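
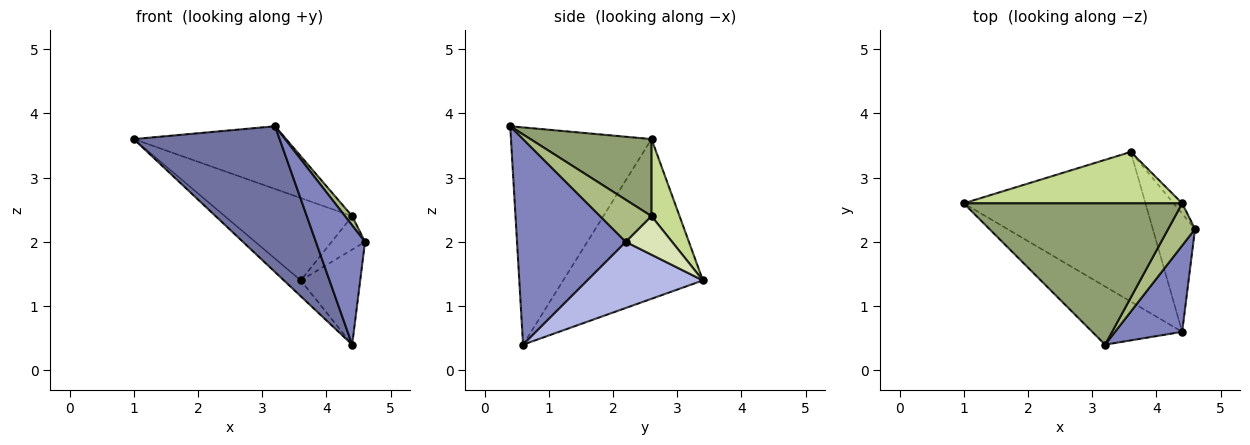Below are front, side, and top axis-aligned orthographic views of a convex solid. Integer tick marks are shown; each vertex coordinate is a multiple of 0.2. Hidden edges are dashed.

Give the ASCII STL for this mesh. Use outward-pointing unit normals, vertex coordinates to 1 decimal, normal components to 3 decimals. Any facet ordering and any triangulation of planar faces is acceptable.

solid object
 facet normal -0.667 -0.692 -0.276
  outer loop
   vertex 4.4 0.6 0.4
   vertex 3.2 0.4 3.8
   vertex 1.0 2.6 3.6
  endloop
 endfacet
 facet normal 0.874 -0.394 0.285
  outer loop
   vertex 4.4 0.6 0.4
   vertex 4.6 2.2 2.0
   vertex 3.2 0.4 3.8
  endloop
 endfacet
 facet normal -0.658 0.079 -0.749
  outer loop
   vertex 3.6 3.4 1.4
   vertex 4.4 0.6 0.4
   vertex 1.0 2.6 3.6
  endloop
 endfacet
 facet normal 0.773 0.397 -0.494
  outer loop
   vertex 3.6 3.4 1.4
   vertex 4.6 2.2 2.0
   vertex 4.4 0.6 0.4
  endloop
 endfacet
 facet normal 0.307 0.386 0.870
  outer loop
   vertex 4.4 2.6 2.4
   vertex 1.0 2.6 3.6
   vertex 3.2 0.4 3.8
  endloop
 endfacet
 facet normal 0.837 -0.116 0.535
  outer loop
   vertex 4.4 2.6 2.4
   vertex 3.2 0.4 3.8
   vertex 4.6 2.2 2.0
  endloop
 endfacet
 facet normal 0.184 0.834 0.520
  outer loop
   vertex 4.4 2.6 2.4
   vertex 3.6 3.4 1.4
   vertex 1.0 2.6 3.6
  endloop
 endfacet
 facet normal 0.798 0.576 -0.177
  outer loop
   vertex 4.4 2.6 2.4
   vertex 4.6 2.2 2.0
   vertex 3.6 3.4 1.4
  endloop
 endfacet
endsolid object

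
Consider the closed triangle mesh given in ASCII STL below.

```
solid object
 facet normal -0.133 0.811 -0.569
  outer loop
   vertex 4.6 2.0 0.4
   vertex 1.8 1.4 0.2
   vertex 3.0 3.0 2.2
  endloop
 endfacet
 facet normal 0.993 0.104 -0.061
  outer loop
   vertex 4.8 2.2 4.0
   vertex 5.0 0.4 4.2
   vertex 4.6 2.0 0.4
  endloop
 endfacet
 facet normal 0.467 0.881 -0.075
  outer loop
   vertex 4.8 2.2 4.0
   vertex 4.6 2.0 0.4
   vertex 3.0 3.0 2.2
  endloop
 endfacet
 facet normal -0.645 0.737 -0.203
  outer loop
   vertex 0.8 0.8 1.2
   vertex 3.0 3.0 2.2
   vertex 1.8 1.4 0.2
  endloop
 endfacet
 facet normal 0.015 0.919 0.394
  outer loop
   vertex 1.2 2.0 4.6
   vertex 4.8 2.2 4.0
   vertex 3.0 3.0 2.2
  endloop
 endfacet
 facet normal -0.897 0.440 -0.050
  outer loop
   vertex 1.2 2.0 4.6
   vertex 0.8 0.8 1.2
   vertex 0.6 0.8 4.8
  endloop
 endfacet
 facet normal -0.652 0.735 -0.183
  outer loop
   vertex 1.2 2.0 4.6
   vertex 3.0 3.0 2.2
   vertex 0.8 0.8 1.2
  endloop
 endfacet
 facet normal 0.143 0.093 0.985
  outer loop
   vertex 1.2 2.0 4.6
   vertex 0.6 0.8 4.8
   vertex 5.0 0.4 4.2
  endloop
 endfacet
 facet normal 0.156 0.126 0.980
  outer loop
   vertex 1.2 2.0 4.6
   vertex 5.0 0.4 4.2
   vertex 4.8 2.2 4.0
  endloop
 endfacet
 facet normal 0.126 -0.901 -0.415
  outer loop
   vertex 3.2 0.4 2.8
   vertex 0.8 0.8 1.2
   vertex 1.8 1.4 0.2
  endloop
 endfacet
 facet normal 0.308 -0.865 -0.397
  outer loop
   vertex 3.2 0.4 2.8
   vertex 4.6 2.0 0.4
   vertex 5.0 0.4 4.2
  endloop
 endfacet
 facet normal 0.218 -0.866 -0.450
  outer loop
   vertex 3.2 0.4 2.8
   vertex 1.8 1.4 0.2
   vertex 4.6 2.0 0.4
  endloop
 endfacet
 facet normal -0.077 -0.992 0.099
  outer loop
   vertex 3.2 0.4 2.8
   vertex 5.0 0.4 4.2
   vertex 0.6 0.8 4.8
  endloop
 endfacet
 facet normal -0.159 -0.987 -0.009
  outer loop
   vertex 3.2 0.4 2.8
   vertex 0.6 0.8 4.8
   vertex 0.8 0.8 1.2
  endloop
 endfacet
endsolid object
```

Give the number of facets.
14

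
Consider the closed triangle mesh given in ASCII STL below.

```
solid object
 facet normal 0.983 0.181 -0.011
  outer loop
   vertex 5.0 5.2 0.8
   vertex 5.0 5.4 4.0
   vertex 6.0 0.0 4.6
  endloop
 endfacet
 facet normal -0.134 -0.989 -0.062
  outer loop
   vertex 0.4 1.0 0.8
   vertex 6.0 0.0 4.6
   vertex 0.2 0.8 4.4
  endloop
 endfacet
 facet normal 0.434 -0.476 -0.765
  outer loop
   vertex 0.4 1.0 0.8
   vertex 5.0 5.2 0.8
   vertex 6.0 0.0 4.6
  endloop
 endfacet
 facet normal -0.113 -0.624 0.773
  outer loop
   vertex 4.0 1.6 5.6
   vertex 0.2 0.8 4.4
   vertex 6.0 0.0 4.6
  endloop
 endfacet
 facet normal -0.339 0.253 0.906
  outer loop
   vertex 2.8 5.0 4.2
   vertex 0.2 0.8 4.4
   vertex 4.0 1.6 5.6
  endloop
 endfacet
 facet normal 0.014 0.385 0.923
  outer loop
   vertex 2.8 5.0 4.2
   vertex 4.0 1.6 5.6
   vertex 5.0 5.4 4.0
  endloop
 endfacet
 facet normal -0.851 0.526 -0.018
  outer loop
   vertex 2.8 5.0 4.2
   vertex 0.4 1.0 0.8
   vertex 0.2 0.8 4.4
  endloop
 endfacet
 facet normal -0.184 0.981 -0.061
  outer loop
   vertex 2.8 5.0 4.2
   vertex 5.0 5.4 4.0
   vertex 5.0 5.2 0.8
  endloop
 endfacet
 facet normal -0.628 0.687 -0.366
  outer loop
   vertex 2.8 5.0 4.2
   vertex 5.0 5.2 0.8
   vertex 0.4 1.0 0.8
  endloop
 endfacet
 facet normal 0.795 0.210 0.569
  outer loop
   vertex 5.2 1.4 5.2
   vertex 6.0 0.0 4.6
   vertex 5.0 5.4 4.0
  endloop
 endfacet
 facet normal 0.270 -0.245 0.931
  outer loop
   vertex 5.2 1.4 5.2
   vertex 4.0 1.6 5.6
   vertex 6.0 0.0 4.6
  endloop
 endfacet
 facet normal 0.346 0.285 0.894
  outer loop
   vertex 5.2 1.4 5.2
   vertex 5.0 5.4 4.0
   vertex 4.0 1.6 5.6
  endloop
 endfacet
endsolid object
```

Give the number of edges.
18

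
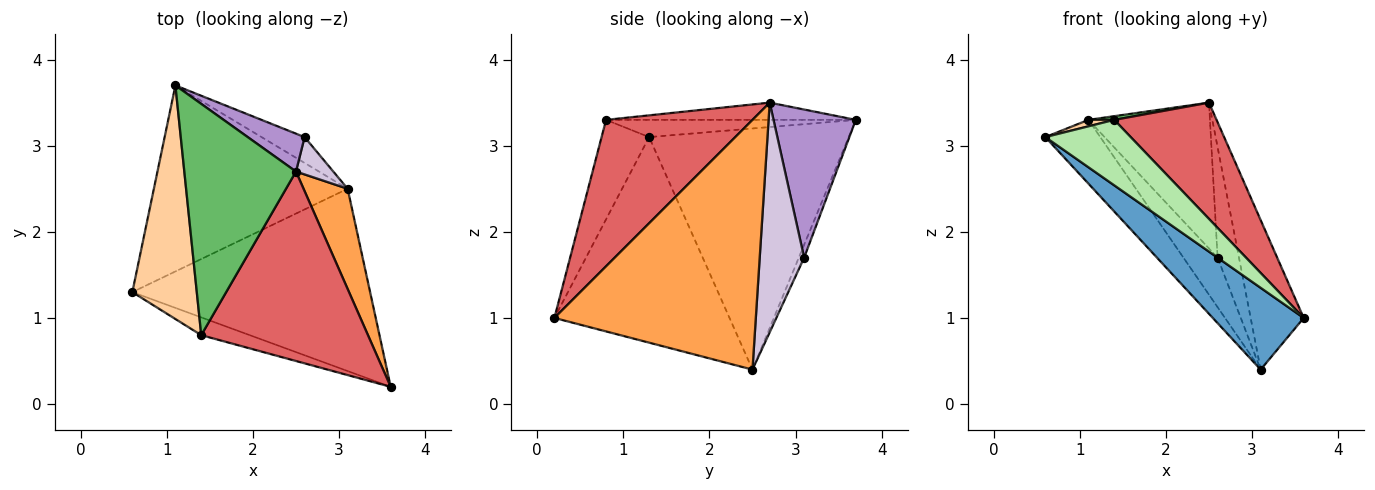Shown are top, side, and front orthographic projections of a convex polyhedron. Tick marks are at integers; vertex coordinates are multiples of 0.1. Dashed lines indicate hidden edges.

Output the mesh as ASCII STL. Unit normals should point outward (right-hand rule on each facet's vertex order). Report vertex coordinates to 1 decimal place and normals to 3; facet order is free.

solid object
 facet normal -0.619 -0.321 -0.716
  outer loop
   vertex 3.1 2.5 0.4
   vertex 3.6 0.2 1.0
   vertex 0.6 1.3 3.1
  endloop
 endfacet
 facet normal -0.762 0.210 -0.612
  outer loop
   vertex 3.1 2.5 0.4
   vertex 0.6 1.3 3.1
   vertex 1.1 3.7 3.3
  endloop
 endfacet
 facet normal 0.953 0.251 0.168
  outer loop
   vertex 2.5 2.7 3.5
   vertex 3.6 0.2 1.0
   vertex 3.1 2.5 0.4
  endloop
 endfacet
 facet normal -0.258 -0.027 0.966
  outer loop
   vertex 1.4 0.8 3.3
   vertex 1.1 3.7 3.3
   vertex 0.6 1.3 3.1
  endloop
 endfacet
 facet normal -0.152 -0.016 0.988
  outer loop
   vertex 1.4 0.8 3.3
   vertex 2.5 2.7 3.5
   vertex 1.1 3.7 3.3
  endloop
 endfacet
 facet normal -0.473 -0.850 -0.231
  outer loop
   vertex 1.4 0.8 3.3
   vertex 0.6 1.3 3.1
   vertex 3.6 0.2 1.0
  endloop
 endfacet
 facet normal 0.599 -0.419 0.682
  outer loop
   vertex 1.4 0.8 3.3
   vertex 3.6 0.2 1.0
   vertex 2.5 2.7 3.5
  endloop
 endfacet
 facet normal -0.137 0.878 -0.458
  outer loop
   vertex 2.6 3.1 1.7
   vertex 3.1 2.5 0.4
   vertex 1.1 3.7 3.3
  endloop
 endfacet
 facet normal 0.548 0.809 0.210
  outer loop
   vertex 2.6 3.1 1.7
   vertex 1.1 3.7 3.3
   vertex 2.5 2.7 3.5
  endloop
 endfacet
 facet normal 0.892 0.429 0.145
  outer loop
   vertex 2.6 3.1 1.7
   vertex 2.5 2.7 3.5
   vertex 3.1 2.5 0.4
  endloop
 endfacet
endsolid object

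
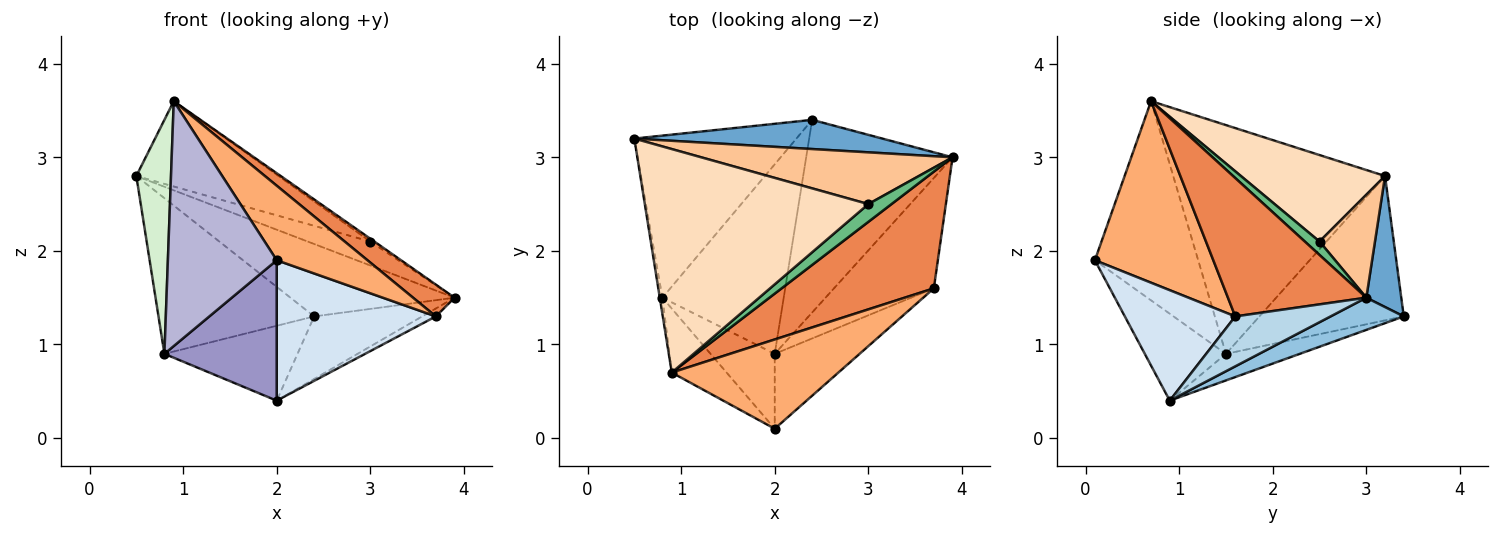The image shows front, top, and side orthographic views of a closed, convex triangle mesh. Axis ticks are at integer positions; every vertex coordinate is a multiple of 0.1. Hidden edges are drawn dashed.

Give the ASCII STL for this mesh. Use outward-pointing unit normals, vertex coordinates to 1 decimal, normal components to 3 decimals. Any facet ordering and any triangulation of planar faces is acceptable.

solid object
 facet normal 0.194 0.910 0.367
  outer loop
   vertex 2.4 3.4 1.3
   vertex 0.5 3.2 2.8
   vertex 3.9 3.0 1.5
  endloop
 endfacet
 facet normal 0.205 0.302 -0.931
  outer loop
   vertex 2.4 3.4 1.3
   vertex 3.9 3.0 1.5
   vertex 2.0 0.9 0.4
  endloop
 endfacet
 facet normal 0.446 0.064 -0.893
  outer loop
   vertex 3.7 1.6 1.3
   vertex 2.0 0.9 0.4
   vertex 3.9 3.0 1.5
  endloop
 endfacet
 facet normal 0.522 -0.752 -0.401
  outer loop
   vertex 3.7 1.6 1.3
   vertex 2.0 0.1 1.9
   vertex 2.0 0.9 0.4
  endloop
 endfacet
 facet normal 0.659 -0.198 0.725
  outer loop
   vertex 3.7 1.6 1.3
   vertex 3.9 3.0 1.5
   vertex 0.9 0.7 3.6
  endloop
 endfacet
 facet normal 0.642 -0.492 0.589
  outer loop
   vertex 3.7 1.6 1.3
   vertex 0.9 0.7 3.6
   vertex 2.0 0.1 1.9
  endloop
 endfacet
 facet normal 0.348 0.394 0.851
  outer loop
   vertex 3.0 2.5 2.1
   vertex 3.9 3.0 1.5
   vertex 0.5 3.2 2.8
  endloop
 endfacet
 facet normal 0.340 0.336 0.879
  outer loop
   vertex 3.0 2.5 2.1
   vertex 0.5 3.2 2.8
   vertex 0.9 0.7 3.6
  endloop
 endfacet
 facet normal 0.496 0.135 0.857
  outer loop
   vertex 3.0 2.5 2.1
   vertex 0.9 0.7 3.6
   vertex 3.9 3.0 1.5
  endloop
 endfacet
 facet normal -0.540 0.583 -0.607
  outer loop
   vertex 0.8 1.5 0.9
   vertex 0.5 3.2 2.8
   vertex 2.4 3.4 1.3
  endloop
 endfacet
 facet normal -0.200 0.360 -0.911
  outer loop
   vertex 0.8 1.5 0.9
   vertex 2.4 3.4 1.3
   vertex 2.0 0.9 0.4
  endloop
 endfacet
 facet normal -0.987 -0.162 -0.011
  outer loop
   vertex 0.8 1.5 0.9
   vertex 0.9 0.7 3.6
   vertex 0.5 3.2 2.8
  endloop
 endfacet
 facet normal -0.537 -0.744 -0.397
  outer loop
   vertex 0.8 1.5 0.9
   vertex 2.0 0.9 0.4
   vertex 2.0 0.1 1.9
  endloop
 endfacet
 facet normal -0.676 -0.713 -0.186
  outer loop
   vertex 0.8 1.5 0.9
   vertex 2.0 0.1 1.9
   vertex 0.9 0.7 3.6
  endloop
 endfacet
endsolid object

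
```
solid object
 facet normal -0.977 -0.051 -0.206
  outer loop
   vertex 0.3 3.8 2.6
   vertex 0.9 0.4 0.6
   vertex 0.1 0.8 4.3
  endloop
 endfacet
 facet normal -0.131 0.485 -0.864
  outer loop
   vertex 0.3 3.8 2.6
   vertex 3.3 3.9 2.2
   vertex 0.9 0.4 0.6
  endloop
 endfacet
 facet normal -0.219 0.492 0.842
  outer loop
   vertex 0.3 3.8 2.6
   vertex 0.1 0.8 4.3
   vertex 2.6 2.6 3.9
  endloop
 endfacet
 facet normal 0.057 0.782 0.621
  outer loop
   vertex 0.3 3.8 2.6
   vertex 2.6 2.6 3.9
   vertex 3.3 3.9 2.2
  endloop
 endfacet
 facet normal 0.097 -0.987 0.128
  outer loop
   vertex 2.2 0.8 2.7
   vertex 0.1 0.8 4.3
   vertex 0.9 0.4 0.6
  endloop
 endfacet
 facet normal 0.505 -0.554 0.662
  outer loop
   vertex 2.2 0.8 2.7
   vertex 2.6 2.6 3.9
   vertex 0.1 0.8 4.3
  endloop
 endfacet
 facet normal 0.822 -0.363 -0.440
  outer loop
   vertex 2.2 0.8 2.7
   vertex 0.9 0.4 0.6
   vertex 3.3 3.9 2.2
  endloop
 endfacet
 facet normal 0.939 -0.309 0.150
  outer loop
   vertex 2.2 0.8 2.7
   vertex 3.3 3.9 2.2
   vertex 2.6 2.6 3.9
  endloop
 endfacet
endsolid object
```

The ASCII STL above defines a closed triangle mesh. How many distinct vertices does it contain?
6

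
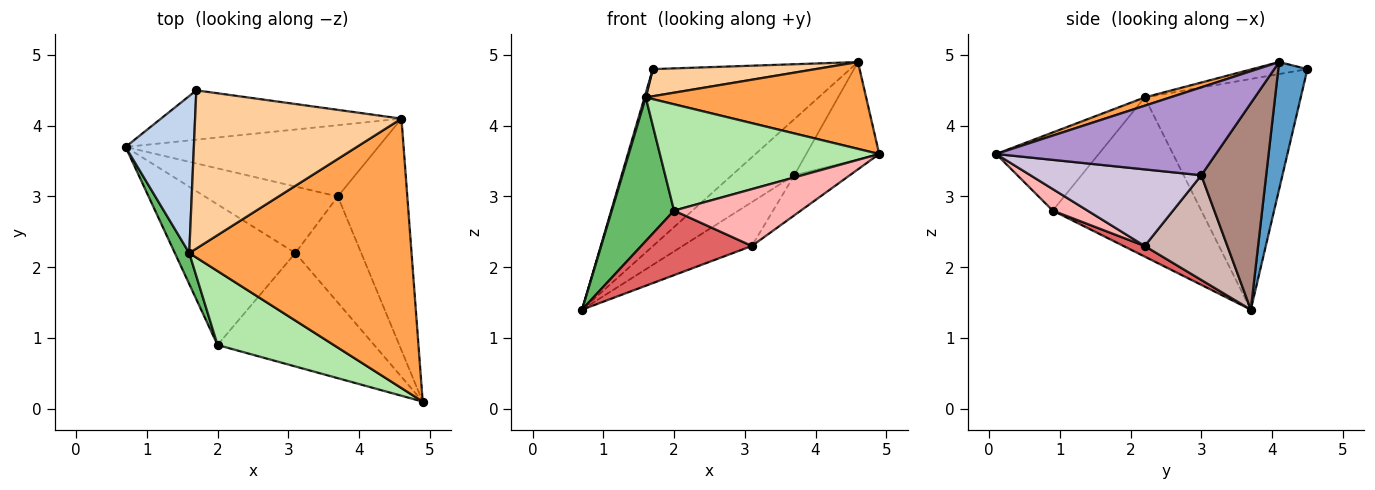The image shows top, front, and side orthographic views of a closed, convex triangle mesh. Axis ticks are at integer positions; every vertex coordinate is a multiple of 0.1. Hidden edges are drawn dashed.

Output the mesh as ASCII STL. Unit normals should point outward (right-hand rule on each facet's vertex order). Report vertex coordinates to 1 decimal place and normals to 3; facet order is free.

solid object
 facet normal 0.141 0.954 -0.266
  outer loop
   vertex 1.7 4.5 4.8
   vertex 4.6 4.1 4.9
   vertex 0.7 3.7 1.4
  endloop
 endfacet
 facet normal -0.959 -0.008 0.284
  outer loop
   vertex 1.6 2.2 4.4
   vertex 1.7 4.5 4.8
   vertex 0.7 3.7 1.4
  endloop
 endfacet
 facet normal 0.036 -0.306 0.951
  outer loop
   vertex 1.6 2.2 4.4
   vertex 4.9 0.1 3.6
   vertex 4.6 4.1 4.9
  endloop
 endfacet
 facet normal -0.057 -0.169 0.984
  outer loop
   vertex 1.6 2.2 4.4
   vertex 4.6 4.1 4.9
   vertex 1.7 4.5 4.8
  endloop
 endfacet
 facet normal -0.919 -0.385 0.083
  outer loop
   vertex 2.0 0.9 2.8
   vertex 1.6 2.2 4.4
   vertex 0.7 3.7 1.4
  endloop
 endfacet
 facet normal -0.358 -0.766 0.533
  outer loop
   vertex 2.0 0.9 2.8
   vertex 4.9 0.1 3.6
   vertex 1.6 2.2 4.4
  endloop
 endfacet
 facet normal 0.080 -0.416 -0.906
  outer loop
   vertex 2.0 0.9 2.8
   vertex 0.7 3.7 1.4
   vertex 3.1 2.2 2.3
  endloop
 endfacet
 facet normal 0.122 -0.445 -0.887
  outer loop
   vertex 2.0 0.9 2.8
   vertex 3.1 2.2 2.3
   vertex 4.9 0.1 3.6
  endloop
 endfacet
 facet normal 0.759 0.252 -0.600
  outer loop
   vertex 3.7 3.0 3.3
   vertex 4.6 4.1 4.9
   vertex 4.9 0.1 3.6
  endloop
 endfacet
 facet normal 0.736 0.239 -0.633
  outer loop
   vertex 3.7 3.0 3.3
   vertex 4.9 0.1 3.6
   vertex 3.1 2.2 2.3
  endloop
 endfacet
 facet normal 0.540 0.520 -0.661
  outer loop
   vertex 3.7 3.0 3.3
   vertex 0.7 3.7 1.4
   vertex 4.6 4.1 4.9
  endloop
 endfacet
 facet normal 0.549 0.460 -0.698
  outer loop
   vertex 3.7 3.0 3.3
   vertex 3.1 2.2 2.3
   vertex 0.7 3.7 1.4
  endloop
 endfacet
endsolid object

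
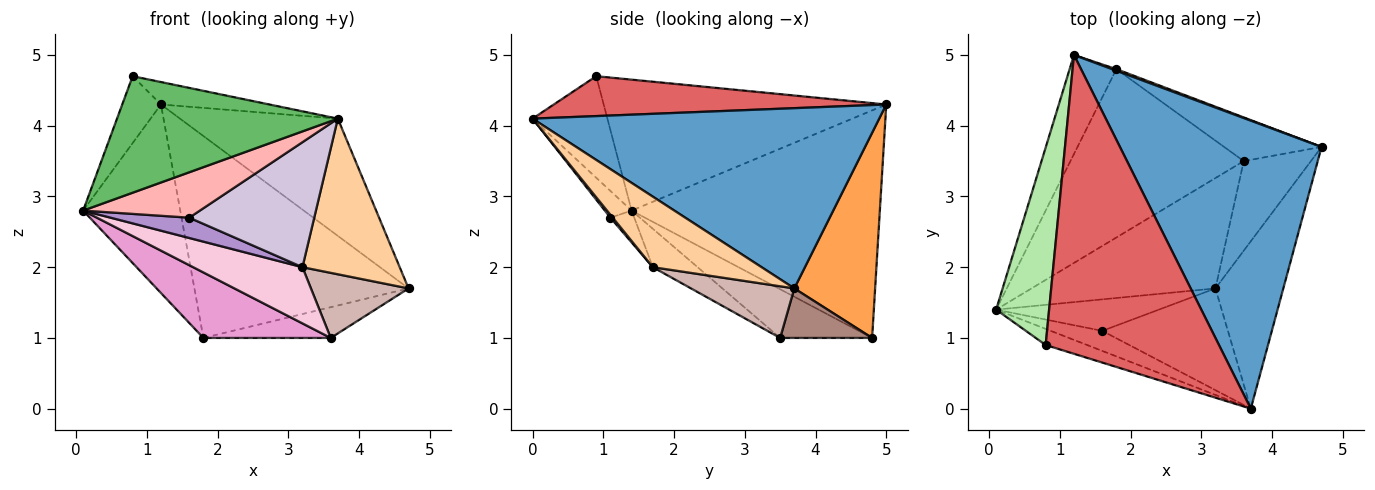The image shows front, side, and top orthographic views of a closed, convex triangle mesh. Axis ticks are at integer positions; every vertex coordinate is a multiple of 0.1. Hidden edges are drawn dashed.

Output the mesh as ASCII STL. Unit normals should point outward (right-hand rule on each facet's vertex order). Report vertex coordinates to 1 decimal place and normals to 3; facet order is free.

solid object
 facet normal 0.638 0.290 0.713
  outer loop
   vertex 1.2 5.0 4.3
   vertex 3.7 0.0 4.1
   vertex 4.7 3.7 1.7
  endloop
 endfacet
 facet normal -0.915 0.358 -0.188
  outer loop
   vertex 1.8 4.8 1.0
   vertex 0.1 1.4 2.8
   vertex 1.2 5.0 4.3
  endloop
 endfacet
 facet normal 0.353 0.936 0.007
  outer loop
   vertex 1.8 4.8 1.0
   vertex 1.2 5.0 4.3
   vertex 4.7 3.7 1.7
  endloop
 endfacet
 facet normal 0.606 -0.542 -0.583
  outer loop
   vertex 3.2 1.7 2.0
   vertex 4.7 3.7 1.7
   vertex 3.7 0.0 4.1
  endloop
 endfacet
 facet normal -0.318 -0.939 -0.130
  outer loop
   vertex 0.8 0.9 4.7
   vertex 0.1 1.4 2.8
   vertex 3.7 0.0 4.1
  endloop
 endfacet
 facet normal -0.920 0.126 0.372
  outer loop
   vertex 0.8 0.9 4.7
   vertex 1.2 5.0 4.3
   vertex 0.1 1.4 2.8
  endloop
 endfacet
 facet normal 0.224 0.073 0.972
  outer loop
   vertex 0.8 0.9 4.7
   vertex 3.7 0.0 4.1
   vertex 1.2 5.0 4.3
  endloop
 endfacet
 facet normal -0.205 -0.895 -0.395
  outer loop
   vertex 1.6 1.1 2.7
   vertex 3.7 0.0 4.1
   vertex 0.1 1.4 2.8
  endloop
 endfacet
 facet normal -0.162 -0.535 -0.829
  outer loop
   vertex 1.6 1.1 2.7
   vertex 0.1 1.4 2.8
   vertex 3.2 1.7 2.0
  endloop
 endfacet
 facet normal 0.015 -0.775 -0.631
  outer loop
   vertex 1.6 1.1 2.7
   vertex 3.2 1.7 2.0
   vertex 3.7 0.0 4.1
  endloop
 endfacet
 facet normal 0.384 0.532 -0.755
  outer loop
   vertex 3.6 3.5 1.0
   vertex 1.8 4.8 1.0
   vertex 4.7 3.7 1.7
  endloop
 endfacet
 facet normal 0.528 -0.499 -0.687
  outer loop
   vertex 3.6 3.5 1.0
   vertex 4.7 3.7 1.7
   vertex 3.2 1.7 2.0
  endloop
 endfacet
 facet normal -0.253 -0.351 -0.902
  outer loop
   vertex 3.6 3.5 1.0
   vertex 0.1 1.4 2.8
   vertex 1.8 4.8 1.0
  endloop
 endfacet
 facet normal -0.183 -0.446 -0.876
  outer loop
   vertex 3.6 3.5 1.0
   vertex 3.2 1.7 2.0
   vertex 0.1 1.4 2.8
  endloop
 endfacet
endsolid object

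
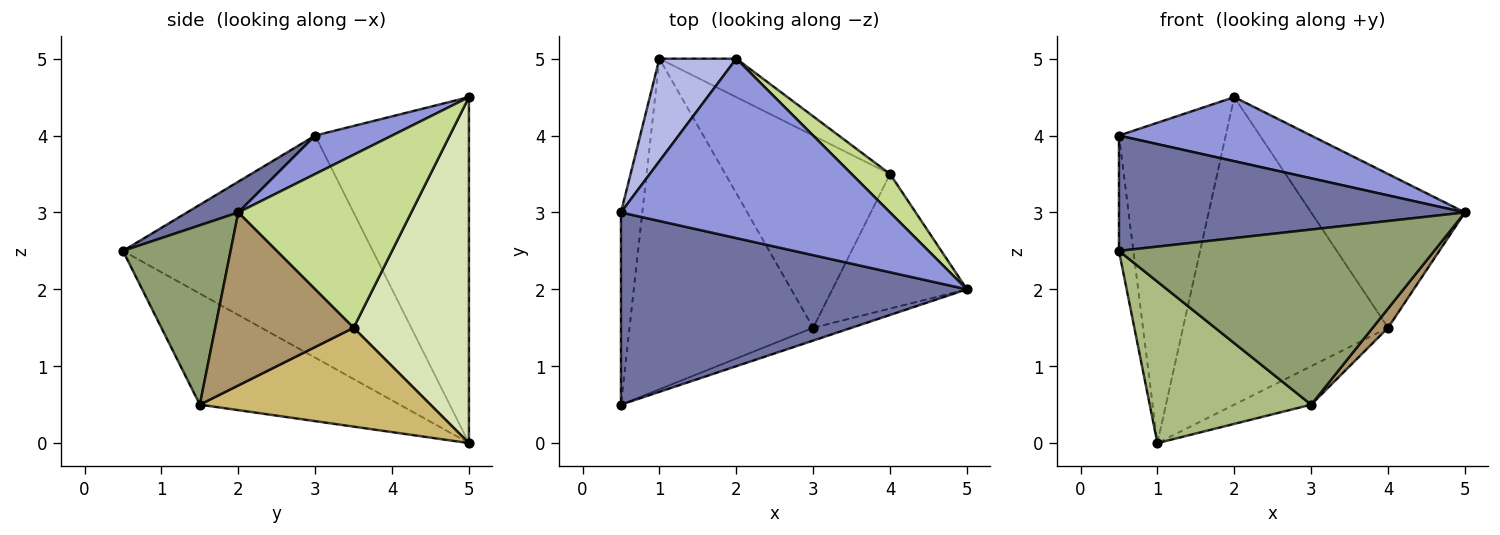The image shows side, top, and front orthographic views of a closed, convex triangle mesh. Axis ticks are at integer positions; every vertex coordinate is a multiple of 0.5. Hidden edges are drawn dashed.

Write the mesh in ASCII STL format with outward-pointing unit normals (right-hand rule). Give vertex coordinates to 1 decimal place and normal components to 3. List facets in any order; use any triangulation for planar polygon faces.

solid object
 facet normal 0.076 -0.513 0.855
  outer loop
   vertex 0.5 0.5 2.5
   vertex 5.0 2.0 3.0
   vertex 0.5 3.0 4.0
  endloop
 endfacet
 facet normal -0.994 0.057 -0.096
  outer loop
   vertex 1.0 5.0 0.0
   vertex 0.5 0.5 2.5
   vertex 0.5 3.0 4.0
  endloop
 endfacet
 facet normal 0.133 -0.333 0.933
  outer loop
   vertex 2.0 5.0 4.5
   vertex 0.5 3.0 4.0
   vertex 5.0 2.0 3.0
  endloop
 endfacet
 facet normal -0.808 0.561 0.180
  outer loop
   vertex 2.0 5.0 4.5
   vertex 1.0 5.0 0.0
   vertex 0.5 3.0 4.0
  endloop
 endfacet
 facet normal 0.322 -0.944 -0.069
  outer loop
   vertex 3.0 1.5 0.5
   vertex 5.0 2.0 3.0
   vertex 0.5 0.5 2.5
  endloop
 endfacet
 facet normal -0.477 -0.386 -0.790
  outer loop
   vertex 3.0 1.5 0.5
   vertex 0.5 0.5 2.5
   vertex 1.0 5.0 0.0
  endloop
 endfacet
 facet normal 0.737 0.655 0.164
  outer loop
   vertex 4.0 3.5 1.5
   vertex 2.0 5.0 4.5
   vertex 5.0 2.0 3.0
  endloop
 endfacet
 facet normal 0.487 0.866 -0.108
  outer loop
   vertex 4.0 3.5 1.5
   vertex 1.0 5.0 0.0
   vertex 2.0 5.0 4.5
  endloop
 endfacet
 facet normal 0.786 -0.087 -0.612
  outer loop
   vertex 4.0 3.5 1.5
   vertex 5.0 2.0 3.0
   vertex 3.0 1.5 0.5
  endloop
 endfacet
 facet normal 0.507 0.169 -0.845
  outer loop
   vertex 4.0 3.5 1.5
   vertex 3.0 1.5 0.5
   vertex 1.0 5.0 0.0
  endloop
 endfacet
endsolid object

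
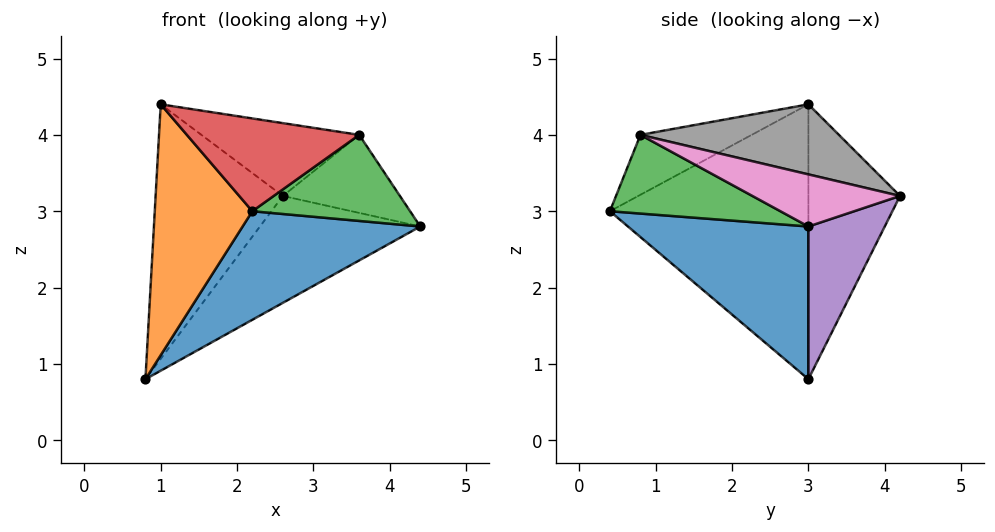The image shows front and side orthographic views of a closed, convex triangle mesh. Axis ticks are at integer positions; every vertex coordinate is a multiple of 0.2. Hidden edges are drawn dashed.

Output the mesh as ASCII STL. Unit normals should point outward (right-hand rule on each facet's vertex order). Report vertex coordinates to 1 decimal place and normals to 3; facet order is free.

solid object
 facet normal 0.438 -0.431 -0.789
  outer loop
   vertex 2.2 0.4 3.0
   vertex 0.8 3.0 0.8
   vertex 4.4 3.0 2.8
  endloop
 endfacet
 facet normal -0.896 -0.441 0.050
  outer loop
   vertex 1.0 3.0 4.4
   vertex 0.8 3.0 0.8
   vertex 2.2 0.4 3.0
  endloop
 endfacet
 facet normal 0.586 -0.542 -0.603
  outer loop
   vertex 3.6 0.8 4.0
   vertex 2.2 0.4 3.0
   vertex 4.4 3.0 2.8
  endloop
 endfacet
 facet normal -0.366 -0.566 0.739
  outer loop
   vertex 3.6 0.8 4.0
   vertex 1.0 3.0 4.4
   vertex 2.2 0.4 3.0
  endloop
 endfacet
 facet normal 0.340 0.714 -0.612
  outer loop
   vertex 2.6 4.2 3.2
   vertex 4.4 3.0 2.8
   vertex 0.8 3.0 0.8
  endloop
 endfacet
 facet normal -0.584 0.811 0.032
  outer loop
   vertex 2.6 4.2 3.2
   vertex 0.8 3.0 0.8
   vertex 1.0 3.0 4.4
  endloop
 endfacet
 facet normal 0.404 0.320 0.857
  outer loop
   vertex 2.6 4.2 3.2
   vertex 3.6 0.8 4.0
   vertex 4.4 3.0 2.8
  endloop
 endfacet
 facet normal 0.403 0.320 0.857
  outer loop
   vertex 2.6 4.2 3.2
   vertex 1.0 3.0 4.4
   vertex 3.6 0.8 4.0
  endloop
 endfacet
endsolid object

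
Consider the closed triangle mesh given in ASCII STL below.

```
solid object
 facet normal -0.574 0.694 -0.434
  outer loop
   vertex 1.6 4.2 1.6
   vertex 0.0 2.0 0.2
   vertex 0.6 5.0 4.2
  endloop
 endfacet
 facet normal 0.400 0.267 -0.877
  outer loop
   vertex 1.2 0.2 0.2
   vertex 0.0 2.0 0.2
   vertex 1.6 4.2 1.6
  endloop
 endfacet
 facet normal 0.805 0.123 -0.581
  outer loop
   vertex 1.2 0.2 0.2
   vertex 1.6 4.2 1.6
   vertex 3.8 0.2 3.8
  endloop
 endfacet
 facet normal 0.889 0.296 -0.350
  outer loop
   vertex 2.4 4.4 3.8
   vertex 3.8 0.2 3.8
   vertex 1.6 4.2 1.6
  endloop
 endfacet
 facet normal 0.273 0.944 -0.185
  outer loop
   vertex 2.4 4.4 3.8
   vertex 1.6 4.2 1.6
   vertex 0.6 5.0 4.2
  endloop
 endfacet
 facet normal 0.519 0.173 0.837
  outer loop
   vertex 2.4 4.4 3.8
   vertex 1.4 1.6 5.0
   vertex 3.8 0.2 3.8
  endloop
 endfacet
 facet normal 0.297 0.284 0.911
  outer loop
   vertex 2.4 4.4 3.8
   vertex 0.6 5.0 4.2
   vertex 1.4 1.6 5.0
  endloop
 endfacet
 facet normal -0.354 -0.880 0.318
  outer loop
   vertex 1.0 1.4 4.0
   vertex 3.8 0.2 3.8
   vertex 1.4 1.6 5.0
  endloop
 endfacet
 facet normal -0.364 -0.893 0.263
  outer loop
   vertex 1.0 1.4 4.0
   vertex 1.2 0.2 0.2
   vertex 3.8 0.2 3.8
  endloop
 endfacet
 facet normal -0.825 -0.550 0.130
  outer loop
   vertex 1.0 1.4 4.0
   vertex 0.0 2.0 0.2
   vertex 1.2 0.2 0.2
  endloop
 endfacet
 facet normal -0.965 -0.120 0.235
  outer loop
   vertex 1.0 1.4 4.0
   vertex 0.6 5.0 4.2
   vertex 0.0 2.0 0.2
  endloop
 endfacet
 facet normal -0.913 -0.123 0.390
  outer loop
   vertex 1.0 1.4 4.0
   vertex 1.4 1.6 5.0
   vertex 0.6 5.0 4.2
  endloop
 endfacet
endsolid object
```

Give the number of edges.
18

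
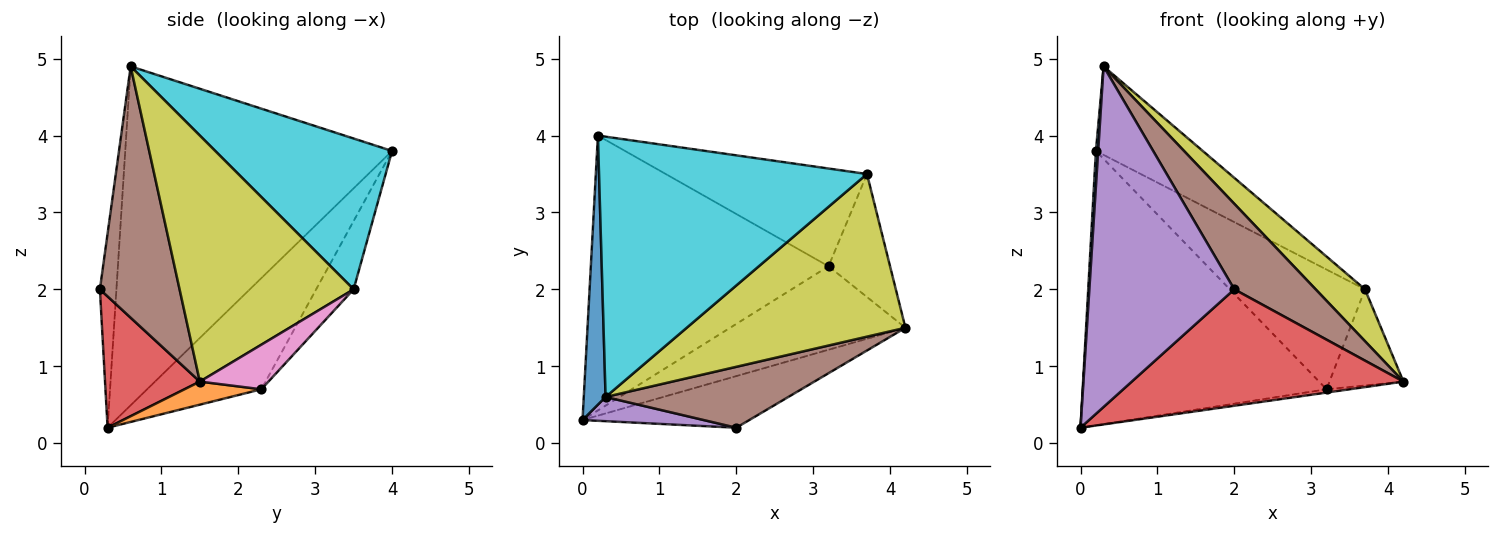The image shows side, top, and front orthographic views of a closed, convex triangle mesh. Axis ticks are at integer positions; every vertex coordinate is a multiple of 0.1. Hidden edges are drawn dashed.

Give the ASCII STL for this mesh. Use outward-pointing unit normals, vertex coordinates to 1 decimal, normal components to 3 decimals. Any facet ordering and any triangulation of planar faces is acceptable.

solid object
 facet normal -0.998 -0.009 0.064
  outer loop
   vertex 0.3 0.6 4.9
   vertex 0.2 4.0 3.8
   vertex 0.0 0.3 0.2
  endloop
 endfacet
 facet normal 0.130 0.039 -0.991
  outer loop
   vertex 3.2 2.3 0.7
   vertex 4.2 1.5 0.8
   vertex 0.0 0.3 0.2
  endloop
 endfacet
 facet normal -0.314 0.671 -0.672
  outer loop
   vertex 3.2 2.3 0.7
   vertex 0.0 0.3 0.2
   vertex 0.2 4.0 3.8
  endloop
 endfacet
 facet normal 0.304 -0.871 -0.386
  outer loop
   vertex 2.0 0.2 2.0
   vertex 0.0 0.3 0.2
   vertex 4.2 1.5 0.8
  endloop
 endfacet
 facet normal -0.113 -0.991 0.070
  outer loop
   vertex 2.0 0.2 2.0
   vertex 0.3 0.6 4.9
   vertex 0.0 0.3 0.2
  endloop
 endfacet
 facet normal 0.624 -0.637 0.453
  outer loop
   vertex 2.0 0.2 2.0
   vertex 4.2 1.5 0.8
   vertex 0.3 0.6 4.9
  endloop
 endfacet
 facet normal 0.496 0.535 -0.684
  outer loop
   vertex 3.7 3.5 2.0
   vertex 4.2 1.5 0.8
   vertex 3.2 2.3 0.7
  endloop
 endfacet
 facet normal -0.210 0.757 -0.618
  outer loop
   vertex 3.7 3.5 2.0
   vertex 3.2 2.3 0.7
   vertex 0.2 4.0 3.8
  endloop
 endfacet
 facet normal 0.731 -0.207 0.650
  outer loop
   vertex 3.7 3.5 2.0
   vertex 0.3 0.6 4.9
   vertex 4.2 1.5 0.8
  endloop
 endfacet
 facet normal 0.470 0.284 0.836
  outer loop
   vertex 3.7 3.5 2.0
   vertex 0.2 4.0 3.8
   vertex 0.3 0.6 4.9
  endloop
 endfacet
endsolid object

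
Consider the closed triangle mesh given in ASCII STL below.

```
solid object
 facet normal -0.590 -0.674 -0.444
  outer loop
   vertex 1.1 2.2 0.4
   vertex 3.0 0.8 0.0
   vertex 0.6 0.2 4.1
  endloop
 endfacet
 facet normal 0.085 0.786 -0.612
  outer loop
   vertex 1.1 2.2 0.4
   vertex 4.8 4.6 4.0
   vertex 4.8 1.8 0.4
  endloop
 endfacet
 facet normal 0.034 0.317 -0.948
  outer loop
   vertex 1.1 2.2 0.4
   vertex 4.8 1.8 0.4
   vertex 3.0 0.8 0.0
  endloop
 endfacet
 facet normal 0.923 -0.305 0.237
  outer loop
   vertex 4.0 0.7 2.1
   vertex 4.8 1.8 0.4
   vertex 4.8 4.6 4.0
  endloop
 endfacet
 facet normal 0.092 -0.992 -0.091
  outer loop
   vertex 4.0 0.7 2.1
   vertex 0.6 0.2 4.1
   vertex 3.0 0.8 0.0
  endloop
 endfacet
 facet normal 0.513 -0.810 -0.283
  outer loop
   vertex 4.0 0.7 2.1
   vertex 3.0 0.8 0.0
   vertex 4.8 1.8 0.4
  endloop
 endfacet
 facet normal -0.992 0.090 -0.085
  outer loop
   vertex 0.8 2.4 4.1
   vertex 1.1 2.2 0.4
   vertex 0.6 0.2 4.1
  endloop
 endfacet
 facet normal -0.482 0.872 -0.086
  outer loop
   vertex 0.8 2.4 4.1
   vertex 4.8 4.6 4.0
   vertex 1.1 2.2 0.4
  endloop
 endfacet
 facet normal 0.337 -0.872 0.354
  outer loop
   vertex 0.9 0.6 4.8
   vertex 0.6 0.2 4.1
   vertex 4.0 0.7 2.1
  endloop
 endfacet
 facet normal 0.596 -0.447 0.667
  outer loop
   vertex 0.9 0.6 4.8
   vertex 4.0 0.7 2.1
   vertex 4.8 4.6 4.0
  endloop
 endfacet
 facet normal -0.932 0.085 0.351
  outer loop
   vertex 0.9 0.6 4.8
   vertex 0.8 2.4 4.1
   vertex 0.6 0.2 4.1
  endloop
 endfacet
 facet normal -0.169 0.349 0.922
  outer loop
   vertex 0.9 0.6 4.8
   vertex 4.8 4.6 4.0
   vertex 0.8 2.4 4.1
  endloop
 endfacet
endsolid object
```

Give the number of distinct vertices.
8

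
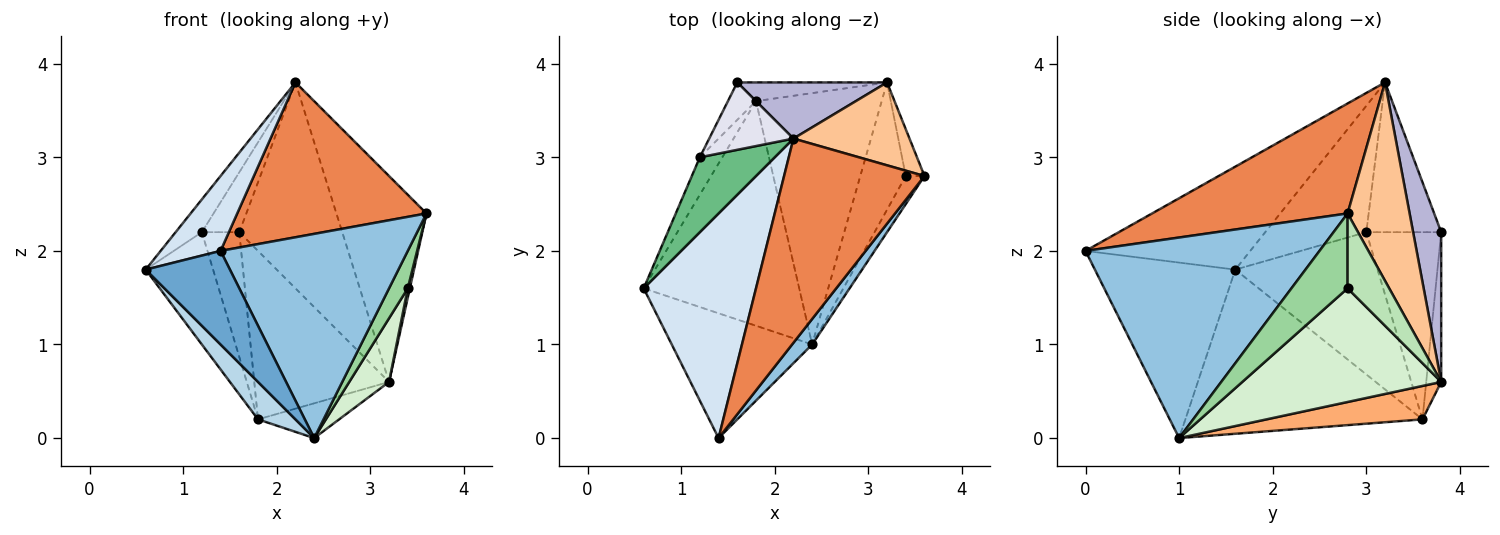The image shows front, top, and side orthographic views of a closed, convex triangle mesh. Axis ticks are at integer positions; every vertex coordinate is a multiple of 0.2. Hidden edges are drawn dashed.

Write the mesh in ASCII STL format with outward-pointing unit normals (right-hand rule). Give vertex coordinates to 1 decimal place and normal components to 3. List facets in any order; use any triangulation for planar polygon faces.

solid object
 facet normal -0.707 -0.424 -0.566
  outer loop
   vertex 2.4 1.0 0.0
   vertex 1.4 0.0 2.0
   vertex 0.6 1.6 1.8
  endloop
 endfacet
 facet normal 0.778 -0.623 0.078
  outer loop
   vertex 2.4 1.0 0.0
   vertex 3.6 2.8 2.4
   vertex 1.4 0.0 2.0
  endloop
 endfacet
 facet normal -0.721 -0.114 -0.683
  outer loop
   vertex 1.8 3.6 0.2
   vertex 2.4 1.0 0.0
   vertex 0.6 1.6 1.8
  endloop
 endfacet
 facet normal -0.656 -0.239 0.716
  outer loop
   vertex 2.2 3.2 3.8
   vertex 0.6 1.6 1.8
   vertex 1.4 0.0 2.0
  endloop
 endfacet
 facet normal 0.529 -0.513 0.676
  outer loop
   vertex 2.2 3.2 3.8
   vertex 1.4 0.0 2.0
   vertex 3.6 2.8 2.4
  endloop
 endfacet
 facet normal 0.255 0.132 -0.958
  outer loop
   vertex 3.2 3.8 0.6
   vertex 2.4 1.0 0.0
   vertex 1.8 3.6 0.2
  endloop
 endfacet
 facet normal 0.538 0.782 0.315
  outer loop
   vertex 3.2 3.8 0.6
   vertex 2.2 3.2 3.8
   vertex 3.6 2.8 2.4
  endloop
 endfacet
 facet normal -0.895 0.424 -0.141
  outer loop
   vertex 1.2 3.0 2.2
   vertex 1.8 3.6 0.2
   vertex 0.6 1.6 1.8
  endloop
 endfacet
 facet normal -0.840 0.218 0.498
  outer loop
   vertex 1.2 3.0 2.2
   vertex 0.6 1.6 1.8
   vertex 2.2 3.2 3.8
  endloop
 endfacet
 facet normal 0.923 -0.308 -0.231
  outer loop
   vertex 3.4 2.8 1.6
   vertex 3.6 2.8 2.4
   vertex 2.4 1.0 0.0
  endloop
 endfacet
 facet normal 0.969 -0.048 -0.242
  outer loop
   vertex 3.4 2.8 1.6
   vertex 3.2 3.8 0.6
   vertex 3.6 2.8 2.4
  endloop
 endfacet
 facet normal 0.913 -0.183 -0.365
  outer loop
   vertex 3.4 2.8 1.6
   vertex 2.4 1.0 0.0
   vertex 3.2 3.8 0.6
  endloop
 endfacet
 facet normal -0.110 0.988 -0.110
  outer loop
   vertex 1.6 3.8 2.2
   vertex 3.2 3.8 0.6
   vertex 1.8 3.6 0.2
  endloop
 endfacet
 facet normal 0.254 0.933 0.254
  outer loop
   vertex 1.6 3.8 2.2
   vertex 2.2 3.2 3.8
   vertex 3.2 3.8 0.6
  endloop
 endfacet
 facet normal -0.886 0.443 -0.133
  outer loop
   vertex 1.6 3.8 2.2
   vertex 1.8 3.6 0.2
   vertex 1.2 3.0 2.2
  endloop
 endfacet
 facet normal -0.799 0.400 0.449
  outer loop
   vertex 1.6 3.8 2.2
   vertex 1.2 3.0 2.2
   vertex 2.2 3.2 3.8
  endloop
 endfacet
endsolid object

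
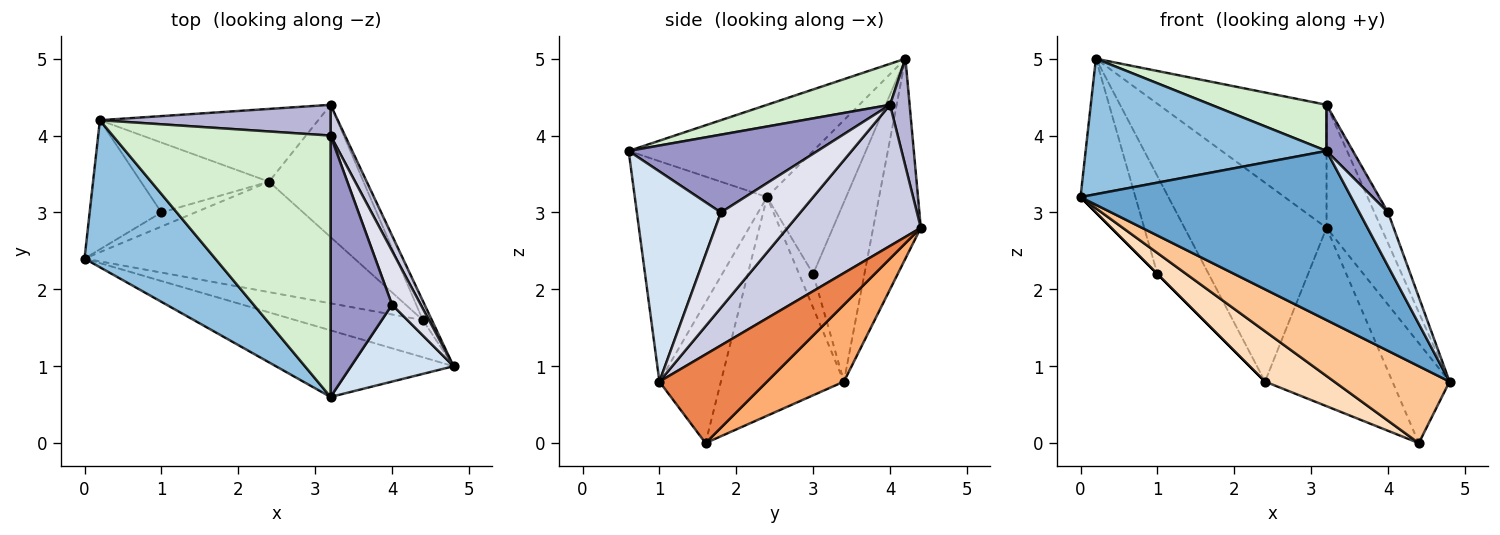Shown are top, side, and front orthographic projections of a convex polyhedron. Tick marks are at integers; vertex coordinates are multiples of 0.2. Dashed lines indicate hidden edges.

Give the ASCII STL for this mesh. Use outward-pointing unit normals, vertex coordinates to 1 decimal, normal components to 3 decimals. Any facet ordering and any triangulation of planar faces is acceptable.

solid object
 facet normal -0.414 -0.847 -0.334
  outer loop
   vertex 3.2 0.6 3.8
   vertex 0.0 2.4 3.2
   vertex 4.8 1.0 0.8
  endloop
 endfacet
 facet normal -0.461 -0.601 0.653
  outer loop
   vertex 0.2 4.2 5.0
   vertex 0.0 2.4 3.2
   vertex 3.2 0.6 3.8
  endloop
 endfacet
 facet normal -0.300 0.896 -0.328
  outer loop
   vertex 2.4 3.4 0.8
   vertex 0.2 4.2 5.0
   vertex 3.2 4.4 2.8
  endloop
 endfacet
 facet normal 0.859 -0.293 0.419
  outer loop
   vertex 4.0 1.8 3.0
   vertex 3.2 0.6 3.8
   vertex 4.8 1.0 0.8
  endloop
 endfacet
 facet normal 0.880 0.467 -0.090
  outer loop
   vertex 4.4 1.6 0.0
   vertex 3.2 4.4 2.8
   vertex 4.8 1.0 0.8
  endloop
 endfacet
 facet normal 0.436 0.723 -0.536
  outer loop
   vertex 4.4 1.6 0.0
   vertex 2.4 3.4 0.8
   vertex 3.2 4.4 2.8
  endloop
 endfacet
 facet normal -0.433 -0.812 -0.392
  outer loop
   vertex 4.4 1.6 0.0
   vertex 4.8 1.0 0.8
   vertex 0.0 2.4 3.2
  endloop
 endfacet
 facet normal -0.593 -0.334 -0.732
  outer loop
   vertex 4.4 1.6 0.0
   vertex 0.0 2.4 3.2
   vertex 2.4 3.4 0.8
  endloop
 endfacet
 facet normal -0.741 0.514 -0.432
  outer loop
   vertex 1.0 3.0 2.2
   vertex 0.0 2.4 3.2
   vertex 0.2 4.2 5.0
  endloop
 endfacet
 facet normal -0.707 0.000 -0.707
  outer loop
   vertex 1.0 3.0 2.2
   vertex 2.4 3.4 0.8
   vertex 0.0 2.4 3.2
  endloop
 endfacet
 facet normal -0.631 0.631 -0.451
  outer loop
   vertex 1.0 3.0 2.2
   vertex 0.2 4.2 5.0
   vertex 2.4 3.4 0.8
  endloop
 endfacet
 facet normal 0.182 -0.171 0.968
  outer loop
   vertex 3.2 4.0 4.4
   vertex 0.2 4.2 5.0
   vertex 3.2 0.6 3.8
  endloop
 endfacet
 facet normal 0.780 -0.109 0.617
  outer loop
   vertex 3.2 4.0 4.4
   vertex 3.2 0.6 3.8
   vertex 4.0 1.8 3.0
  endloop
 endfacet
 facet normal 0.112 0.964 0.241
  outer loop
   vertex 3.2 4.0 4.4
   vertex 3.2 4.4 2.8
   vertex 0.2 4.2 5.0
  endloop
 endfacet
 facet normal 0.921 0.378 0.094
  outer loop
   vertex 3.2 4.0 4.4
   vertex 4.8 1.0 0.8
   vertex 3.2 4.4 2.8
  endloop
 endfacet
 facet normal 0.945 0.163 0.284
  outer loop
   vertex 3.2 4.0 4.4
   vertex 4.0 1.8 3.0
   vertex 4.8 1.0 0.8
  endloop
 endfacet
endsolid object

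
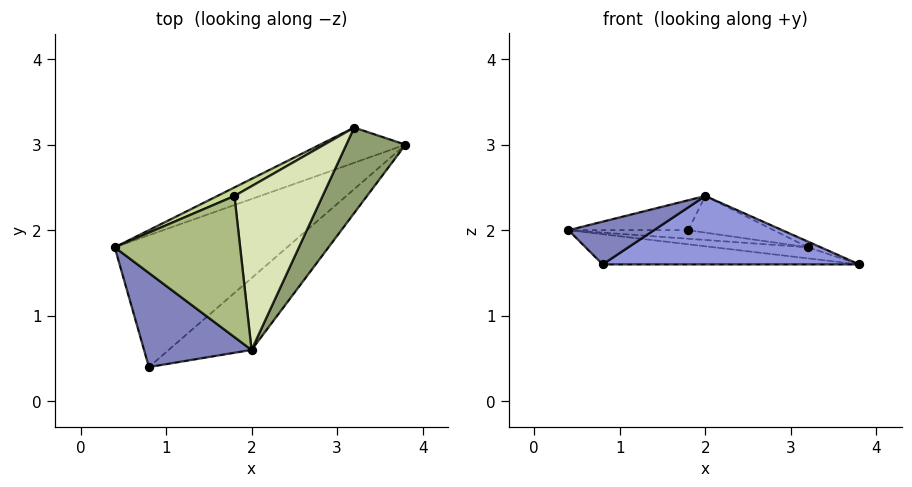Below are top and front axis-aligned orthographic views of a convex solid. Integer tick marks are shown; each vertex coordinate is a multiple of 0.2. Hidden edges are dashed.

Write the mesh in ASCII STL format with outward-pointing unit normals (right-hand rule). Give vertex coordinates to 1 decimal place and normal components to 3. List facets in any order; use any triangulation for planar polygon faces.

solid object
 facet normal -0.190 0.219 -0.957
  outer loop
   vertex 0.8 0.4 1.6
   vertex 0.4 1.8 2.0
   vertex 3.8 3.0 1.6
  endloop
 endfacet
 facet normal -0.474 -0.364 0.802
  outer loop
   vertex 0.8 0.4 1.6
   vertex 2.0 0.6 2.4
   vertex 0.4 1.8 2.0
  endloop
 endfacet
 facet normal 0.513 -0.592 -0.622
  outer loop
   vertex 0.8 0.4 1.6
   vertex 3.8 3.0 1.6
   vertex 2.0 0.6 2.4
  endloop
 endfacet
 facet normal -0.213 0.293 -0.932
  outer loop
   vertex 3.2 3.2 1.8
   vertex 3.8 3.0 1.6
   vertex 0.4 1.8 2.0
  endloop
 endfacet
 facet normal 0.334 0.063 0.940
  outer loop
   vertex 3.2 3.2 1.8
   vertex 2.0 0.6 2.4
   vertex 3.8 3.0 1.6
  endloop
 endfacet
 facet normal -0.089 0.207 0.974
  outer loop
   vertex 1.8 2.4 2.0
   vertex 0.4 1.8 2.0
   vertex 2.0 0.6 2.4
  endloop
 endfacet
 facet normal -0.290 0.677 0.677
  outer loop
   vertex 1.8 2.4 2.0
   vertex 3.2 3.2 1.8
   vertex 0.4 1.8 2.0
  endloop
 endfacet
 facet normal 0.015 0.218 0.976
  outer loop
   vertex 1.8 2.4 2.0
   vertex 2.0 0.6 2.4
   vertex 3.2 3.2 1.8
  endloop
 endfacet
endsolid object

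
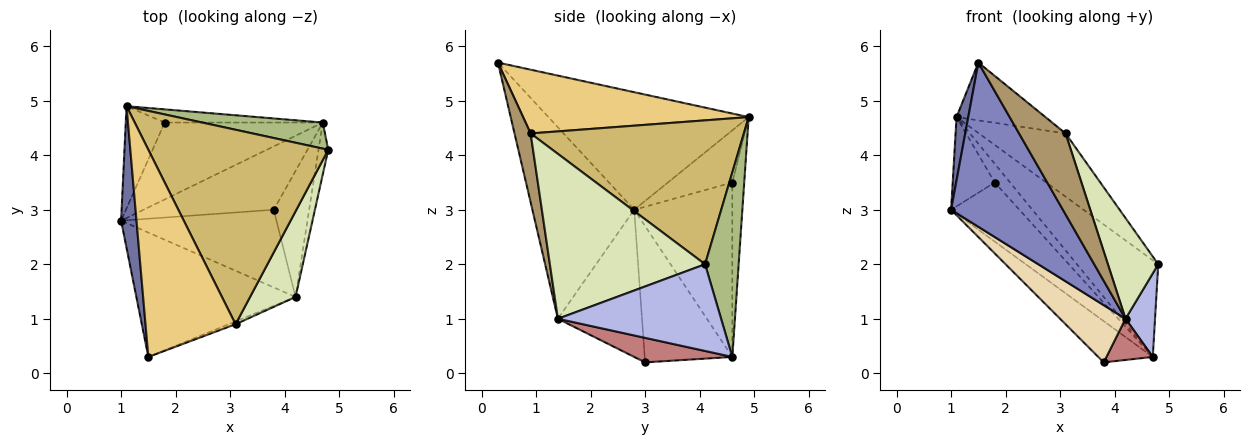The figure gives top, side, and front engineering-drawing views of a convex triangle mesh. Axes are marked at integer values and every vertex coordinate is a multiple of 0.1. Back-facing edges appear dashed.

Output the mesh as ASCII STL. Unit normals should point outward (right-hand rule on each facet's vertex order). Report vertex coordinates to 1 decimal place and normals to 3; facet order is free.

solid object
 facet normal -0.990 -0.058 0.130
  outer loop
   vertex 1.1 4.9 4.7
   vertex 1.0 2.8 3.0
   vertex 1.5 0.3 5.7
  endloop
 endfacet
 facet normal -0.588 -0.645 -0.489
  outer loop
   vertex 4.2 1.4 1.0
   vertex 1.5 0.3 5.7
   vertex 1.0 2.8 3.0
  endloop
 endfacet
 facet normal -0.710 0.463 -0.530
  outer loop
   vertex 1.8 4.6 3.5
   vertex 1.0 2.8 3.0
   vertex 1.1 4.9 4.7
  endloop
 endfacet
 facet normal 0.978 -0.177 -0.110
  outer loop
   vertex 4.7 4.6 0.3
   vertex 4.8 4.1 2.0
   vertex 4.2 1.4 1.0
  endloop
 endfacet
 facet normal -0.659 0.458 -0.597
  outer loop
   vertex 4.7 4.6 0.3
   vertex 1.0 2.8 3.0
   vertex 1.8 4.6 3.5
  endloop
 endfacet
 facet normal 0.370 0.897 0.242
  outer loop
   vertex 4.7 4.6 0.3
   vertex 1.1 4.9 4.7
   vertex 4.8 4.1 2.0
  endloop
 endfacet
 facet normal -0.535 0.691 -0.485
  outer loop
   vertex 4.7 4.6 0.3
   vertex 1.8 4.6 3.5
   vertex 1.1 4.9 4.7
  endloop
 endfacet
 facet normal 0.920 -0.298 0.254
  outer loop
   vertex 3.1 0.9 4.4
   vertex 4.2 1.4 1.0
   vertex 4.8 4.1 2.0
  endloop
 endfacet
 facet normal 0.327 -0.944 -0.033
  outer loop
   vertex 3.1 0.9 4.4
   vertex 1.5 0.3 5.7
   vertex 4.2 1.4 1.0
  endloop
 endfacet
 facet normal 0.606 0.246 0.757
  outer loop
   vertex 3.1 0.9 4.4
   vertex 4.8 4.1 2.0
   vertex 1.1 4.9 4.7
  endloop
 endfacet
 facet normal 0.563 0.222 0.796
  outer loop
   vertex 3.1 0.9 4.4
   vertex 1.1 4.9 4.7
   vertex 1.5 0.3 5.7
  endloop
 endfacet
 facet normal -0.606 -0.472 -0.640
  outer loop
   vertex 3.8 3.0 0.2
   vertex 4.2 1.4 1.0
   vertex 1.0 2.8 3.0
  endloop
 endfacet
 facet normal -0.659 0.410 -0.630
  outer loop
   vertex 3.8 3.0 0.2
   vertex 1.0 2.8 3.0
   vertex 4.7 4.6 0.3
  endloop
 endfacet
 facet normal 0.550 -0.260 -0.794
  outer loop
   vertex 3.8 3.0 0.2
   vertex 4.7 4.6 0.3
   vertex 4.2 1.4 1.0
  endloop
 endfacet
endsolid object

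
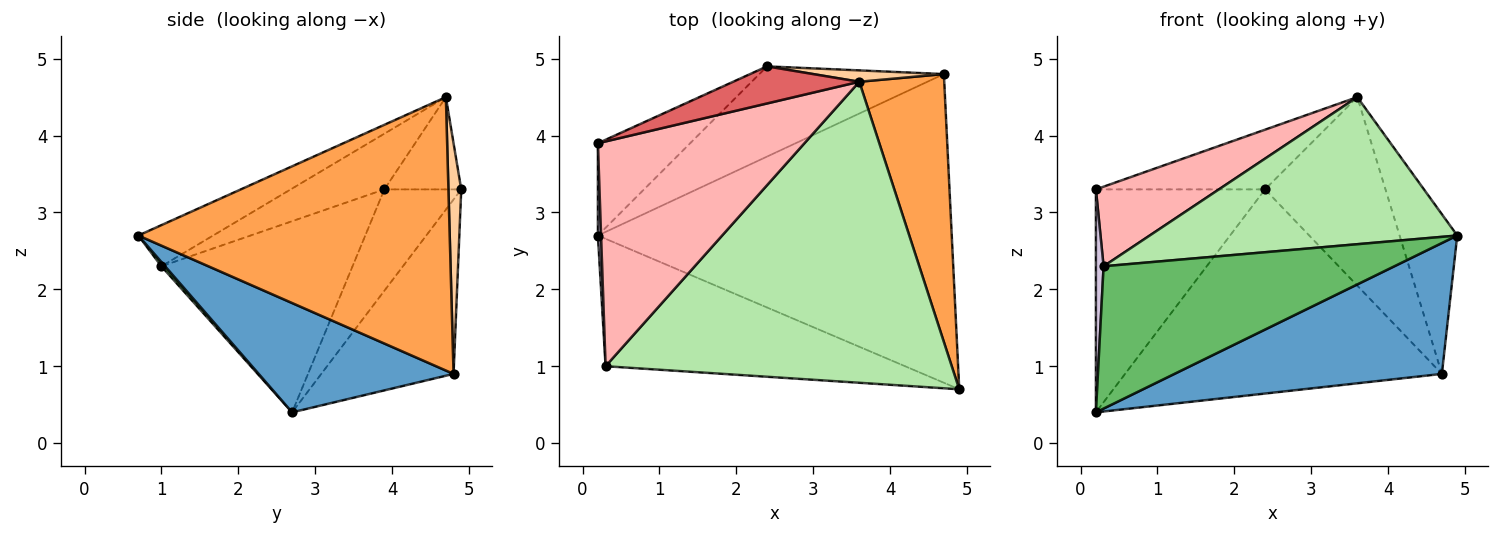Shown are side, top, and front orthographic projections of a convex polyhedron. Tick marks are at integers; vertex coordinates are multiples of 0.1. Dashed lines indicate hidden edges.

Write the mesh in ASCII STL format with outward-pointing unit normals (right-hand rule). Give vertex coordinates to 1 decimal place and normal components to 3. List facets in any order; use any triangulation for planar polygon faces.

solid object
 facet normal 0.274 -0.375 -0.886
  outer loop
   vertex 4.7 4.8 0.9
   vertex 4.9 0.7 2.7
   vertex 0.2 2.7 0.4
  endloop
 endfacet
 facet normal -0.357 0.854 -0.378
  outer loop
   vertex 4.7 4.8 0.9
   vertex 0.2 2.7 0.4
   vertex 2.4 4.9 3.3
  endloop
 endfacet
 facet normal 0.940 0.174 0.292
  outer loop
   vertex 4.7 4.8 0.9
   vertex 3.6 4.7 4.5
   vertex 4.9 0.7 2.7
  endloop
 endfacet
 facet normal 0.106 0.993 0.060
  outer loop
   vertex 4.7 4.8 0.9
   vertex 2.4 4.9 3.3
   vertex 3.6 4.7 4.5
  endloop
 endfacet
 facet normal 0.009 -0.745 -0.667
  outer loop
   vertex 0.3 1.0 2.3
   vertex 0.2 2.7 0.4
   vertex 4.9 0.7 2.7
  endloop
 endfacet
 facet normal -0.106 -0.437 0.893
  outer loop
   vertex 0.3 1.0 2.3
   vertex 4.9 0.7 2.7
   vertex 3.6 4.7 4.5
  endloop
 endfacet
 facet normal -0.360 0.792 0.492
  outer loop
   vertex 0.2 3.9 3.3
   vertex 3.6 4.7 4.5
   vertex 2.4 4.9 3.3
  endloop
 endfacet
 facet normal -0.246 -0.324 0.914
  outer loop
   vertex 0.2 3.9 3.3
   vertex 0.3 1.0 2.3
   vertex 3.6 4.7 4.5
  endloop
 endfacet
 facet normal -0.387 0.852 -0.353
  outer loop
   vertex 0.2 3.9 3.3
   vertex 2.4 4.9 3.3
   vertex 0.2 2.7 0.4
  endloop
 endfacet
 facet normal -0.999 -0.040 0.017
  outer loop
   vertex 0.2 3.9 3.3
   vertex 0.2 2.7 0.4
   vertex 0.3 1.0 2.3
  endloop
 endfacet
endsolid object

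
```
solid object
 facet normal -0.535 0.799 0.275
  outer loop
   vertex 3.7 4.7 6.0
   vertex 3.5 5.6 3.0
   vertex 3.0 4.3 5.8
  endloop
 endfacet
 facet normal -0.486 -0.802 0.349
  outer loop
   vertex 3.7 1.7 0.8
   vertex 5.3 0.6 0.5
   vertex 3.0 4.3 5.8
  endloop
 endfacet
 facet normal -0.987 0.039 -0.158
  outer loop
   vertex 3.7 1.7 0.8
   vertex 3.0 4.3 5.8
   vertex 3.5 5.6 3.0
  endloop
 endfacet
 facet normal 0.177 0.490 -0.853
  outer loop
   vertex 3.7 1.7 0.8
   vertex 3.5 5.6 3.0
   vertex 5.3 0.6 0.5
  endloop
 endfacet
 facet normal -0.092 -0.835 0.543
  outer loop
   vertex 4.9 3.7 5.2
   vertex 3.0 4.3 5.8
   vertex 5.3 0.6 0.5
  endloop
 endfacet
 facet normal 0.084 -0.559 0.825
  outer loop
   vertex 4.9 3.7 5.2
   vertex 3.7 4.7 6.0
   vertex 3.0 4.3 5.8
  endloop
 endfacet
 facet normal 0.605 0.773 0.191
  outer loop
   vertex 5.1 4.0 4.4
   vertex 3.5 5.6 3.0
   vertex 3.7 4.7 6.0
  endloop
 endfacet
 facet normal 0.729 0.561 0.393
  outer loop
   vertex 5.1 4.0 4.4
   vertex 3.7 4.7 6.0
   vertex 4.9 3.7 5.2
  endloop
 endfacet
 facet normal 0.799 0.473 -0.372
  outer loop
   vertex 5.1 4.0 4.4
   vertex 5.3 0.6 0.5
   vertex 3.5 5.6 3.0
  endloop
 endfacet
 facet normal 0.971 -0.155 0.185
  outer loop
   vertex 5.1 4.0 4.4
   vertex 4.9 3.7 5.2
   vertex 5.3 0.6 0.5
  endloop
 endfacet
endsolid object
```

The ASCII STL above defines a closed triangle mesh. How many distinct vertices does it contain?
7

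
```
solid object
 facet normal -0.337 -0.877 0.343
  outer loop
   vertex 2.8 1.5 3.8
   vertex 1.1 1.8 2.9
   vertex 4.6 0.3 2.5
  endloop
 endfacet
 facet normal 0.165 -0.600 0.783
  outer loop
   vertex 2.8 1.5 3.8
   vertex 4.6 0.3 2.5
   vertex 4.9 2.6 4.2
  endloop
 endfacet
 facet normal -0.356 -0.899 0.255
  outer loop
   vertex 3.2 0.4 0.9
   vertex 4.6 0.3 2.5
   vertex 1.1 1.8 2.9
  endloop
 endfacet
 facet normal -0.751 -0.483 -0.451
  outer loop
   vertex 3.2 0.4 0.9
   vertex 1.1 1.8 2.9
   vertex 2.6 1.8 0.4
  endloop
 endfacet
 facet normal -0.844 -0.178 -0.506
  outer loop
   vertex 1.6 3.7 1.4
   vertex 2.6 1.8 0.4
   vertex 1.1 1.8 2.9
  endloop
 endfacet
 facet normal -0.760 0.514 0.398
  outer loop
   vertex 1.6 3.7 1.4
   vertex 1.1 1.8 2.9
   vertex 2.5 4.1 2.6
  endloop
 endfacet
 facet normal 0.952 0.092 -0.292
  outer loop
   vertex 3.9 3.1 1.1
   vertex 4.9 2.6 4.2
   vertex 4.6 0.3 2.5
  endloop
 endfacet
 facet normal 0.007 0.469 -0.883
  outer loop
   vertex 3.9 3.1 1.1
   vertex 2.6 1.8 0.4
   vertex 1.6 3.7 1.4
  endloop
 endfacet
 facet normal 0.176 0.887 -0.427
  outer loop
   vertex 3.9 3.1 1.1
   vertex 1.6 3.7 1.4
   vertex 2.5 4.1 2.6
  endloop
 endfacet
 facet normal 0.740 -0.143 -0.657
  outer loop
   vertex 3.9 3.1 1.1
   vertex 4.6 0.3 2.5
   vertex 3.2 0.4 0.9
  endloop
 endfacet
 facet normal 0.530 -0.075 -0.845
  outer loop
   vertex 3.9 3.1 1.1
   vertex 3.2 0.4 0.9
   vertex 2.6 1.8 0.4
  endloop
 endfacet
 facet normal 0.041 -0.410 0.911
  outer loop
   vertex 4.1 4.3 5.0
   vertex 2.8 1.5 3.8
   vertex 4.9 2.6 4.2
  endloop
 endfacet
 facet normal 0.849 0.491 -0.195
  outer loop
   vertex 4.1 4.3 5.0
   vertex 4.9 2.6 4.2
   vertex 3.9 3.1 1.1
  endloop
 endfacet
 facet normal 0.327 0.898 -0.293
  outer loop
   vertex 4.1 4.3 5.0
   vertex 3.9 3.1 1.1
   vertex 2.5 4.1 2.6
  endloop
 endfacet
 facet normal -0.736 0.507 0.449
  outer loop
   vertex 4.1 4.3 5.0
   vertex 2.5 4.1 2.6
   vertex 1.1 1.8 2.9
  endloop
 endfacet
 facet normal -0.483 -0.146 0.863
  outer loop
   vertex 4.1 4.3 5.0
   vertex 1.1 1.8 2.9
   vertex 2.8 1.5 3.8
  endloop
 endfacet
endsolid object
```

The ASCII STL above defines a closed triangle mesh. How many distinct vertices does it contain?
10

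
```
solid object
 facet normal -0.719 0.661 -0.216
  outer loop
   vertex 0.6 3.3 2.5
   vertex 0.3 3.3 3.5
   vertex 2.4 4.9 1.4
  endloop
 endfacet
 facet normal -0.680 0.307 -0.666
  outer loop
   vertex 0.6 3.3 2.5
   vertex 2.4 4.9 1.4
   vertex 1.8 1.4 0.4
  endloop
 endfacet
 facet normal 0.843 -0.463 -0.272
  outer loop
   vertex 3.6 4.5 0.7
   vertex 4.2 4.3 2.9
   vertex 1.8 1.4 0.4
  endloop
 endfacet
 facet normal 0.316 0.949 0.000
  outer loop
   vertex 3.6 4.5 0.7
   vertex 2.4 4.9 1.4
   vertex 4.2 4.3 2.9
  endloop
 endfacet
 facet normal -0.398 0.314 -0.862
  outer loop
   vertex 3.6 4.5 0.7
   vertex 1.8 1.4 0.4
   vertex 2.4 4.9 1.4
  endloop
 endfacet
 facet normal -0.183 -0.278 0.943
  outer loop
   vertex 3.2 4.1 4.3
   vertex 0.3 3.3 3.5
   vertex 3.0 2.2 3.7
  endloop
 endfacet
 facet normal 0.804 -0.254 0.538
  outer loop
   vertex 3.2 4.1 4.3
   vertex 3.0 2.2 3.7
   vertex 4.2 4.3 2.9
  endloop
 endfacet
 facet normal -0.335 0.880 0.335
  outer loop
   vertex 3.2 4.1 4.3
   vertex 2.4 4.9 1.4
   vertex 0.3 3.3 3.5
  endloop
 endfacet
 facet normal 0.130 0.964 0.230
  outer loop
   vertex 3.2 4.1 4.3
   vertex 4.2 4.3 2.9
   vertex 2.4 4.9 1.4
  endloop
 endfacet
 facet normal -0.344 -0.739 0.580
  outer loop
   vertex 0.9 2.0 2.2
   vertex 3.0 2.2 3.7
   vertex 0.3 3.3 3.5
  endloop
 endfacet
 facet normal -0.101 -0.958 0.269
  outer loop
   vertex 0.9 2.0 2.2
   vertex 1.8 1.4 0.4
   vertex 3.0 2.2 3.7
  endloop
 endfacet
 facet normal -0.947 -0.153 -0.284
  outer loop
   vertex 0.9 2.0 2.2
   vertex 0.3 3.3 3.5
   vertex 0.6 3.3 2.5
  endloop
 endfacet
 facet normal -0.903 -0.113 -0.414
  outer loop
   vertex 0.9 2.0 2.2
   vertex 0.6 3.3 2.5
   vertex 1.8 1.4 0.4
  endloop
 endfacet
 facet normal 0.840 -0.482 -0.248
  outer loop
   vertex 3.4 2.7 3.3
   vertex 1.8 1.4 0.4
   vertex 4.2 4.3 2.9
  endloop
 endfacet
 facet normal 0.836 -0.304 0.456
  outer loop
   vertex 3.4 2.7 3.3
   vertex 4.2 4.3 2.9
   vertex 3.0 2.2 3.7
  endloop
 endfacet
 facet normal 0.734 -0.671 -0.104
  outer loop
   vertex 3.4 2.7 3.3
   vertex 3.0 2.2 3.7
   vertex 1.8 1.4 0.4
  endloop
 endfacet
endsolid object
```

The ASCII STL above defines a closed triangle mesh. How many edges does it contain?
24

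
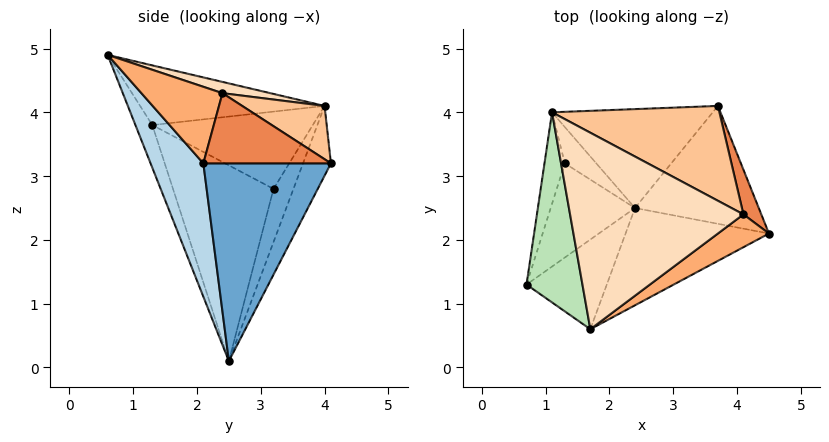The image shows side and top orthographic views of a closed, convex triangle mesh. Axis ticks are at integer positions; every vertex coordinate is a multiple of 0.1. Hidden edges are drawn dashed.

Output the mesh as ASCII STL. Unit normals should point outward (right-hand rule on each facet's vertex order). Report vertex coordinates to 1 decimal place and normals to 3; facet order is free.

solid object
 facet normal 0.803 0.321 -0.502
  outer loop
   vertex 2.4 2.5 0.1
   vertex 3.7 4.1 3.2
   vertex 4.5 2.1 3.2
  endloop
 endfacet
 facet normal -0.205 -0.899 -0.386
  outer loop
   vertex 1.7 0.6 4.9
   vertex 0.7 1.3 3.8
   vertex 2.4 2.5 0.1
  endloop
 endfacet
 facet normal 0.293 -0.903 -0.315
  outer loop
   vertex 1.7 0.6 4.9
   vertex 2.4 2.5 0.1
   vertex 4.5 2.1 3.2
  endloop
 endfacet
 facet normal -0.915 0.082 -0.394
  outer loop
   vertex 1.3 3.2 2.8
   vertex 2.4 2.5 0.1
   vertex 0.7 1.3 3.8
  endloop
 endfacet
 facet normal 0.904 0.361 0.230
  outer loop
   vertex 4.1 2.4 4.3
   vertex 4.5 2.1 3.2
   vertex 3.7 4.1 3.2
  endloop
 endfacet
 facet normal 0.611 -0.679 0.407
  outer loop
   vertex 4.1 2.4 4.3
   vertex 1.7 0.6 4.9
   vertex 4.5 2.1 3.2
  endloop
 endfacet
 facet normal 0.250 0.567 0.785
  outer loop
   vertex 1.1 4.0 4.1
   vertex 4.1 2.4 4.3
   vertex 3.7 4.1 3.2
  endloop
 endfacet
 facet normal 0.063 0.239 0.969
  outer loop
   vertex 1.1 4.0 4.1
   vertex 1.7 0.6 4.9
   vertex 4.1 2.4 4.3
  endloop
 endfacet
 facet normal -0.171 0.903 -0.394
  outer loop
   vertex 1.1 4.0 4.1
   vertex 3.7 4.1 3.2
   vertex 2.4 2.5 0.1
  endloop
 endfacet
 facet normal -0.734 0.522 -0.434
  outer loop
   vertex 1.1 4.0 4.1
   vertex 2.4 2.5 0.1
   vertex 1.3 3.2 2.8
  endloop
 endfacet
 facet normal -0.729 0.032 0.683
  outer loop
   vertex 1.1 4.0 4.1
   vertex 0.7 1.3 3.8
   vertex 1.7 0.6 4.9
  endloop
 endfacet
 facet normal -0.953 0.169 -0.251
  outer loop
   vertex 1.1 4.0 4.1
   vertex 1.3 3.2 2.8
   vertex 0.7 1.3 3.8
  endloop
 endfacet
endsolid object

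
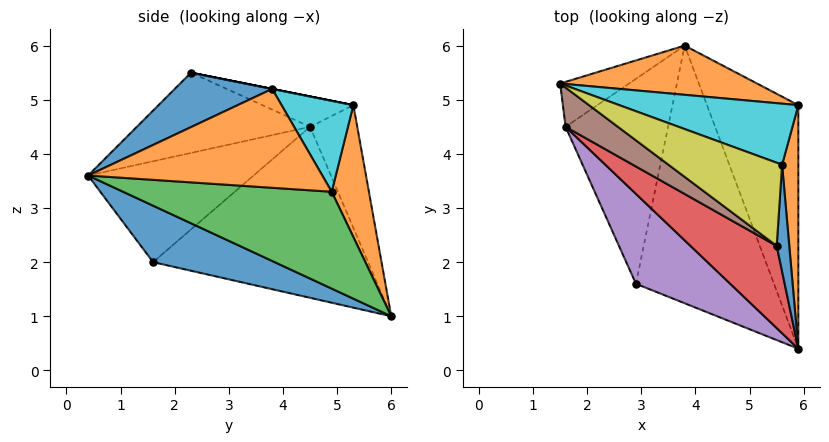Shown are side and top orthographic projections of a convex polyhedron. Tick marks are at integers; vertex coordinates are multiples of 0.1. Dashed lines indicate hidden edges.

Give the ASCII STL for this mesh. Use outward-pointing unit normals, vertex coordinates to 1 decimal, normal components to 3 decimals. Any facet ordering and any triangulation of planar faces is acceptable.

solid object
 facet normal 0.364 -0.277 -0.889
  outer loop
   vertex 2.9 1.6 2.0
   vertex 3.8 6.0 1.0
   vertex 5.9 0.4 3.6
  endloop
 endfacet
 facet normal 0.187 0.942 0.279
  outer loop
   vertex 5.9 4.9 3.3
   vertex 3.8 6.0 1.0
   vertex 1.5 5.3 4.9
  endloop
 endfacet
 facet normal 0.727 -0.046 -0.685
  outer loop
   vertex 5.9 4.9 3.3
   vertex 5.9 0.4 3.6
   vertex 3.8 6.0 1.0
  endloop
 endfacet
 facet normal -0.513 -0.659 0.551
  outer loop
   vertex 1.6 4.5 4.5
   vertex 5.9 0.4 3.6
   vertex 5.5 2.3 5.5
  endloop
 endfacet
 facet normal -0.539 -0.676 0.503
  outer loop
   vertex 1.6 4.5 4.5
   vertex 2.9 1.6 2.0
   vertex 5.9 0.4 3.6
  endloop
 endfacet
 facet normal -0.449 -0.444 0.775
  outer loop
   vertex 1.6 4.5 4.5
   vertex 5.5 2.3 5.5
   vertex 1.5 5.3 4.9
  endloop
 endfacet
 facet normal -0.864 0.135 -0.485
  outer loop
   vertex 1.6 4.5 4.5
   vertex 1.5 5.3 4.9
   vertex 3.8 6.0 1.0
  endloop
 endfacet
 facet normal -0.856 0.059 -0.513
  outer loop
   vertex 1.6 4.5 4.5
   vertex 3.8 6.0 1.0
   vertex 2.9 1.6 2.0
  endloop
 endfacet
 facet normal 0.000 0.196 0.981
  outer loop
   vertex 5.6 3.8 5.2
   vertex 1.5 5.3 4.9
   vertex 5.5 2.3 5.5
  endloop
 endfacet
 facet normal 0.261 0.817 0.514
  outer loop
   vertex 5.6 3.8 5.2
   vertex 5.9 4.9 3.3
   vertex 1.5 5.3 4.9
  endloop
 endfacet
 facet normal 0.974 -0.020 0.225
  outer loop
   vertex 5.6 3.8 5.2
   vertex 5.5 2.3 5.5
   vertex 5.9 0.4 3.6
  endloop
 endfacet
 facet normal 0.987 0.011 0.162
  outer loop
   vertex 5.6 3.8 5.2
   vertex 5.9 0.4 3.6
   vertex 5.9 4.9 3.3
  endloop
 endfacet
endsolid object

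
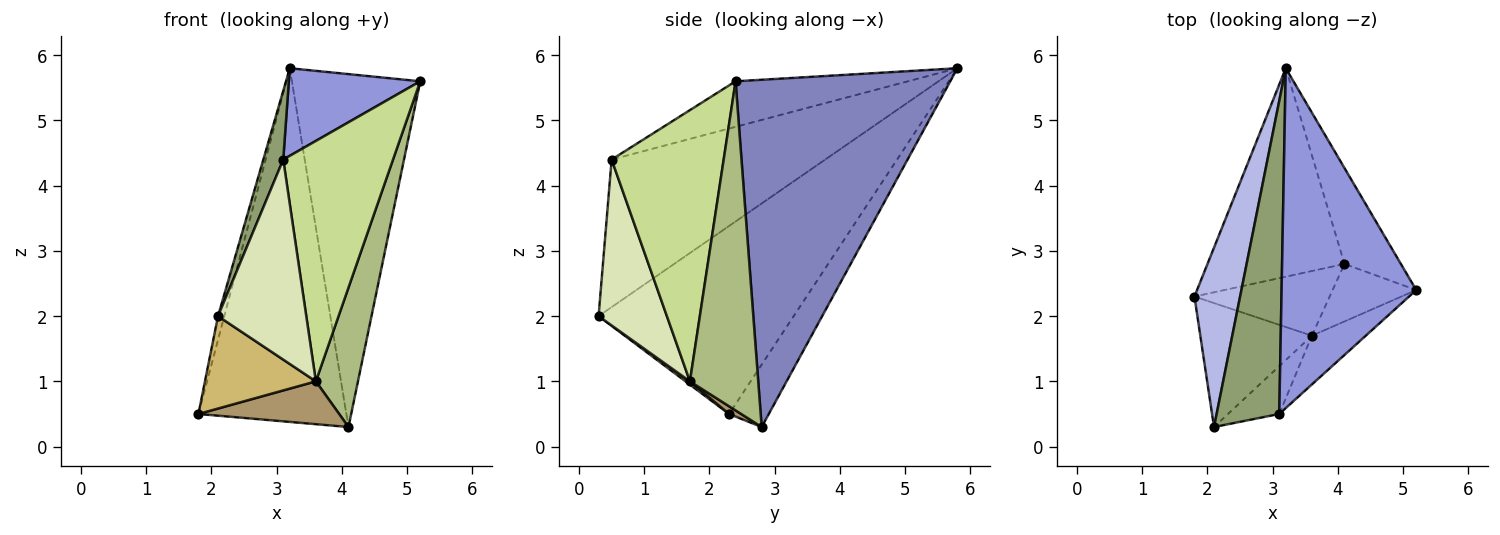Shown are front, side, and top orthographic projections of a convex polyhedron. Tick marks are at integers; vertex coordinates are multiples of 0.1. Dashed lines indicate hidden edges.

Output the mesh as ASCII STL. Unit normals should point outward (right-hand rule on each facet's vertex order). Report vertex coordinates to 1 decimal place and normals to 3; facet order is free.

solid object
 facet normal -0.225 0.839 -0.495
  outer loop
   vertex 4.1 2.8 0.3
   vertex 1.8 2.3 0.5
   vertex 3.2 5.8 5.8
  endloop
 endfacet
 facet normal 0.850 0.508 -0.138
  outer loop
   vertex 4.1 2.8 0.3
   vertex 3.2 5.8 5.8
   vertex 5.2 2.4 5.6
  endloop
 endfacet
 facet normal -0.311 -0.237 0.920
  outer loop
   vertex 3.1 0.5 4.4
   vertex 5.2 2.4 5.6
   vertex 3.2 5.8 5.8
  endloop
 endfacet
 facet normal -0.971 0.031 0.236
  outer loop
   vertex 2.1 0.3 2.0
   vertex 3.2 5.8 5.8
   vertex 1.8 2.3 0.5
  endloop
 endfacet
 facet normal -0.917 -0.086 0.389
  outer loop
   vertex 2.1 0.3 2.0
   vertex 3.1 0.5 4.4
   vertex 3.2 5.8 5.8
  endloop
 endfacet
 facet normal 0.832 -0.513 -0.211
  outer loop
   vertex 3.6 1.7 1.0
   vertex 4.1 2.8 0.3
   vertex 5.2 2.4 5.6
  endloop
 endfacet
 facet normal 0.707 -0.693 -0.141
  outer loop
   vertex 3.6 1.7 1.0
   vertex 5.2 2.4 5.6
   vertex 3.1 0.5 4.4
  endloop
 endfacet
 facet normal 0.601 -0.777 -0.186
  outer loop
   vertex 3.6 1.7 1.0
   vertex 3.1 0.5 4.4
   vertex 2.1 0.3 2.0
  endloop
 endfacet
 facet normal 0.047 -0.552 -0.833
  outer loop
   vertex 3.6 1.7 1.0
   vertex 1.8 2.3 0.5
   vertex 4.1 2.8 0.3
  endloop
 endfacet
 facet normal 0.023 -0.598 -0.801
  outer loop
   vertex 3.6 1.7 1.0
   vertex 2.1 0.3 2.0
   vertex 1.8 2.3 0.5
  endloop
 endfacet
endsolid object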